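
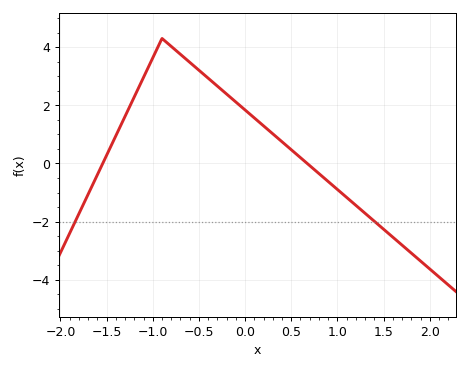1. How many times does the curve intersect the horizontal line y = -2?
2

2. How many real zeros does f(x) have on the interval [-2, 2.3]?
2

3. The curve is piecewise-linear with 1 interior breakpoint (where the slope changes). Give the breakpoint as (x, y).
(-0.9, 4.3)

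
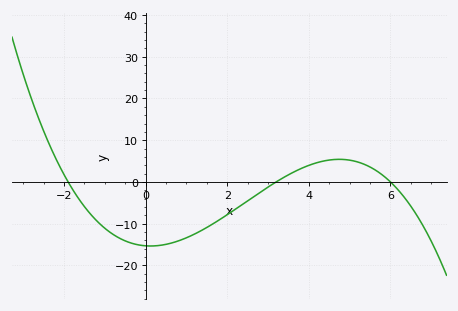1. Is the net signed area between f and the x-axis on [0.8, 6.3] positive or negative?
negative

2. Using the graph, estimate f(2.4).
-5.2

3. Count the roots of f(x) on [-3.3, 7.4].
3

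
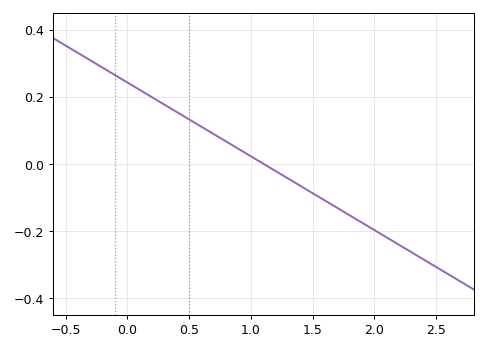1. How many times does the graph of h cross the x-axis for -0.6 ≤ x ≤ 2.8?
1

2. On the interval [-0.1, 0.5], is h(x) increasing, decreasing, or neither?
decreasing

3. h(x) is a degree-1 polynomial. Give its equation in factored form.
y = -0.22(x - 1.1)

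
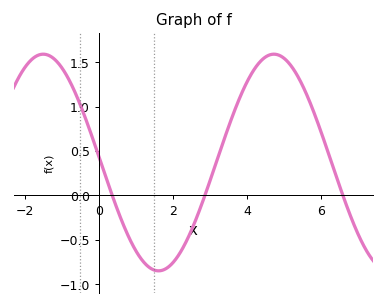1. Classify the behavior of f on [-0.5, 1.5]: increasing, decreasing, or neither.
decreasing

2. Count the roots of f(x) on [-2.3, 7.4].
3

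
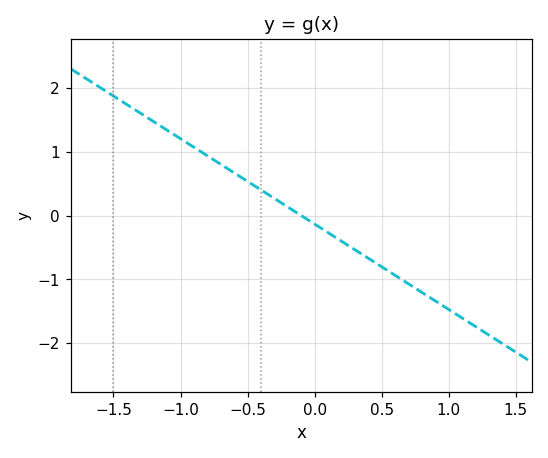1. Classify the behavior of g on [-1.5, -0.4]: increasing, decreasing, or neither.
decreasing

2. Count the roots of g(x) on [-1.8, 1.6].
1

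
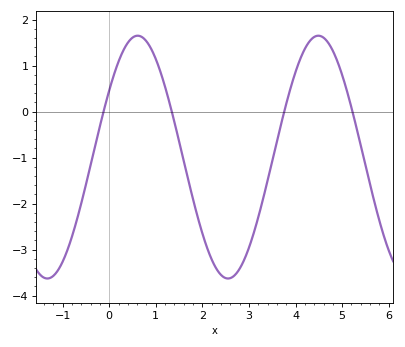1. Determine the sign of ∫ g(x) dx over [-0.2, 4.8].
negative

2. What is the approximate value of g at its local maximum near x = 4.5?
1.6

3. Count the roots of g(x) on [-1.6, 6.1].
4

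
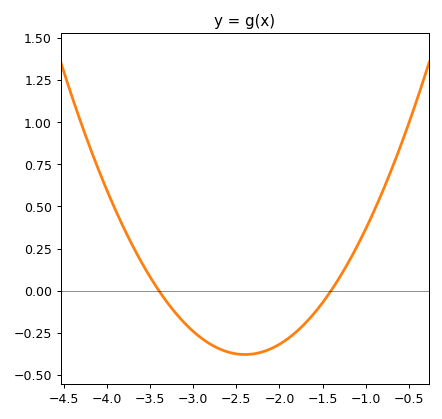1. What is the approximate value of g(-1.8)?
-0.24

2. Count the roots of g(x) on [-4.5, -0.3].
2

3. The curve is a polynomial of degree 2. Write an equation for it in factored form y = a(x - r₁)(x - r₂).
y = 0.38(x + 3.4)(x + 1.4)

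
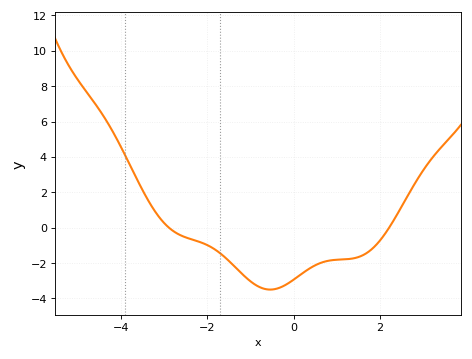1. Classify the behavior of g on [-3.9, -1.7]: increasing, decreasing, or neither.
decreasing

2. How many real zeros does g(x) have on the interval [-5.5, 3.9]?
2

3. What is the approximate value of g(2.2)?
-0.069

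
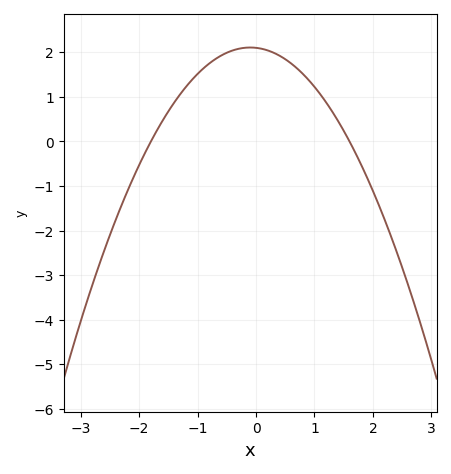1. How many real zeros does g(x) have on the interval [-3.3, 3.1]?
2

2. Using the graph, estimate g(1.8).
-0.526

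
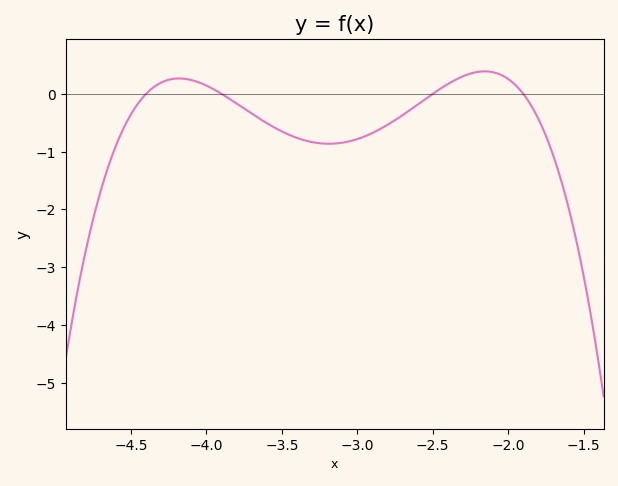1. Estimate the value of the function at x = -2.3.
0.304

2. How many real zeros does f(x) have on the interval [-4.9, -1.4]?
4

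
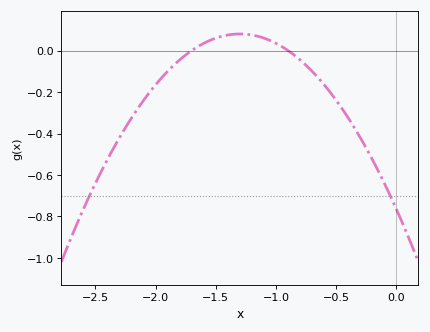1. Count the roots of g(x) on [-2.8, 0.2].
2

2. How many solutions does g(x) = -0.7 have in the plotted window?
2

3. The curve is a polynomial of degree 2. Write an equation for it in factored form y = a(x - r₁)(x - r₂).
y = -0.5(x + 1.7)(x + 0.9)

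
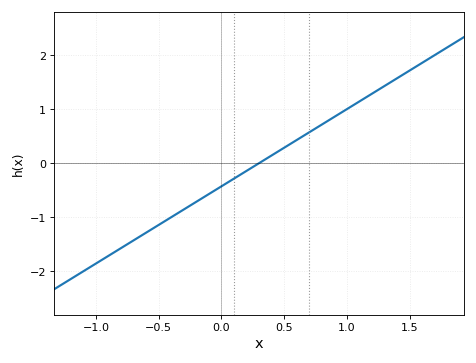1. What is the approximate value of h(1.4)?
1.6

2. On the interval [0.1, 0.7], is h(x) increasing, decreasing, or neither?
increasing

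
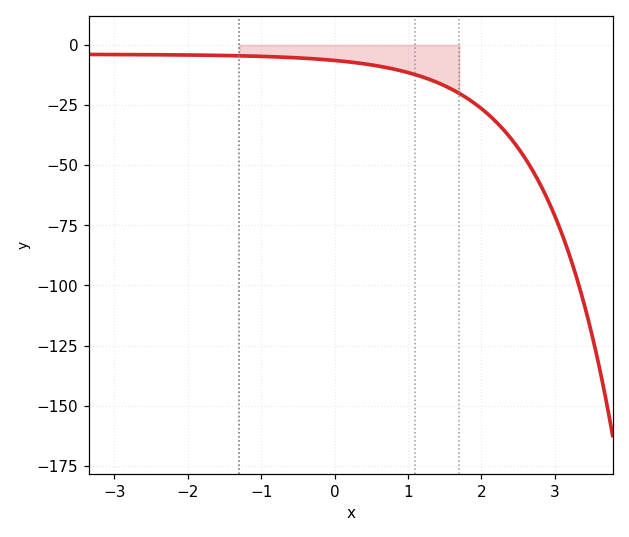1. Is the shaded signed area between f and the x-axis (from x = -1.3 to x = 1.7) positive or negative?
negative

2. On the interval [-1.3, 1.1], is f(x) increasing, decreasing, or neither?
decreasing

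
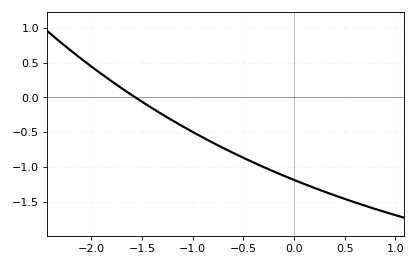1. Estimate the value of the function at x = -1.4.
-0.153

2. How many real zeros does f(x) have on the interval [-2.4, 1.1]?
1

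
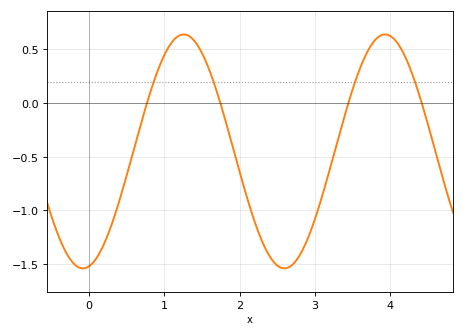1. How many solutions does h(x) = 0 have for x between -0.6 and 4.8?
4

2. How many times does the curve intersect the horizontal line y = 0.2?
4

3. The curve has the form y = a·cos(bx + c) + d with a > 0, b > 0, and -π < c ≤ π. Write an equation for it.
y = 1.09cos(2.35x - 2.95) - 0.45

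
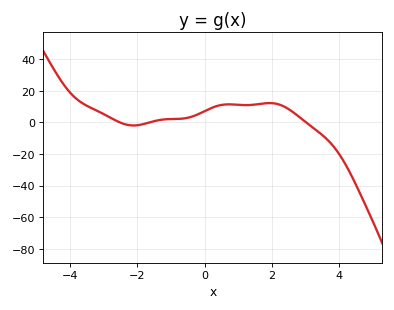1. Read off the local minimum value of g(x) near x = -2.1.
-1.96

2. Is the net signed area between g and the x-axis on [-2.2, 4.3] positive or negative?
positive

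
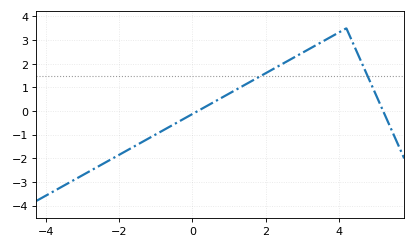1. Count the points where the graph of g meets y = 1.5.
2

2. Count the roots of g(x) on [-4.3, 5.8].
2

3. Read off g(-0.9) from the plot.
-0.901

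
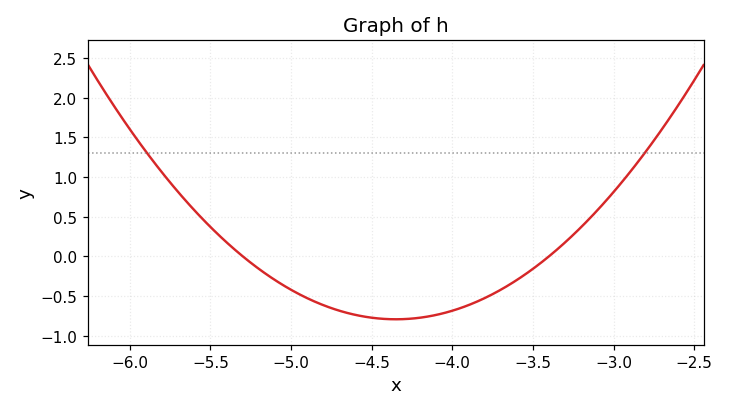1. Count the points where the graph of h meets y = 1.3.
2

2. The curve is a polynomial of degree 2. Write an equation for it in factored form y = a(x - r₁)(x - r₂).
y = 0.88(x + 5.3)(x + 3.4)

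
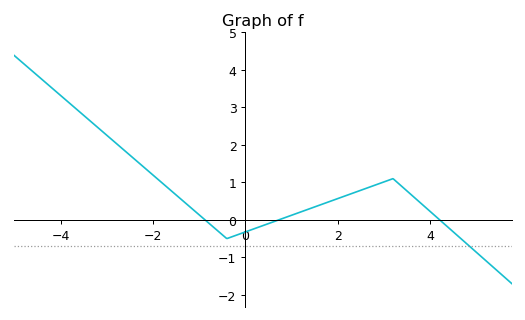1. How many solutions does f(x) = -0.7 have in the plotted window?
1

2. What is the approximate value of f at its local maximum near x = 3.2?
1.1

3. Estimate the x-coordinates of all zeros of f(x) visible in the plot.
-0.8, 0.8, 4.2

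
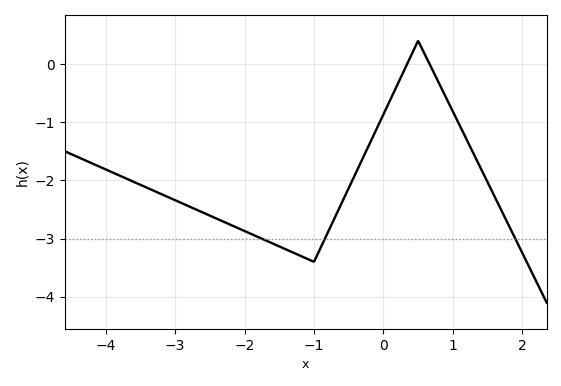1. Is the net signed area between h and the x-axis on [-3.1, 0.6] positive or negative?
negative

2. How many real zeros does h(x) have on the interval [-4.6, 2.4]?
2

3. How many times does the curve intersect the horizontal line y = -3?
3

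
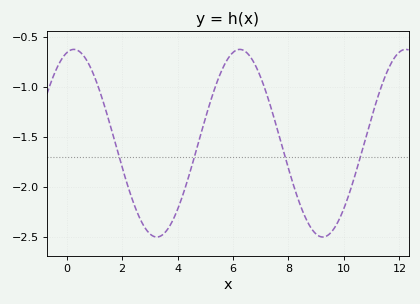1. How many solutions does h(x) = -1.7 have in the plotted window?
4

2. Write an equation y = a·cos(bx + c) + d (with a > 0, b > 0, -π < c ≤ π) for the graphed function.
y = 0.94cos(1.05x - 0.272) - 1.56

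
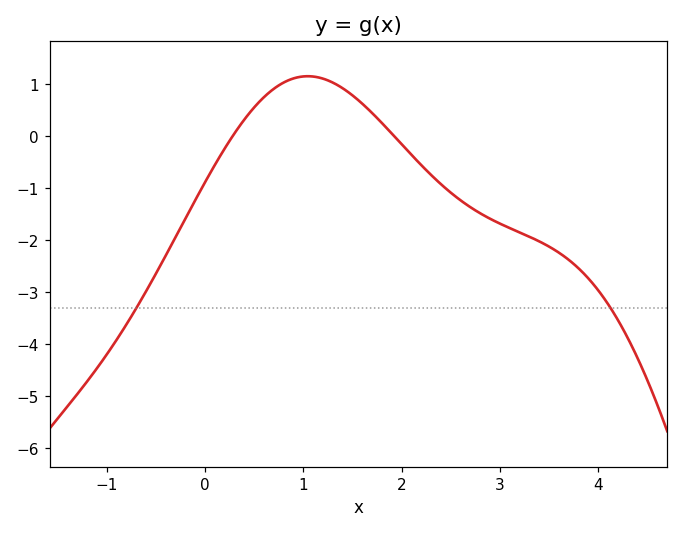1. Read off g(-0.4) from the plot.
-2.3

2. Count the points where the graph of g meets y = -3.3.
2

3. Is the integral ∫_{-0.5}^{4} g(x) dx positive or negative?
negative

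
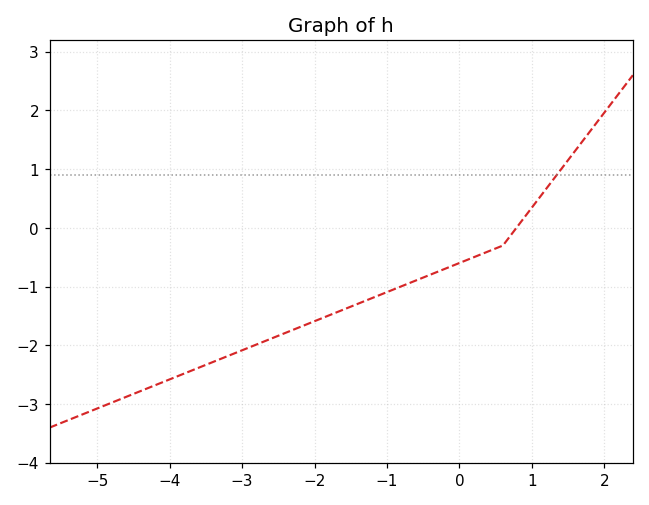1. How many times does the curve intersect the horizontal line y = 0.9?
1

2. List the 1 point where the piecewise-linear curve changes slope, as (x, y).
(0.6, -0.3)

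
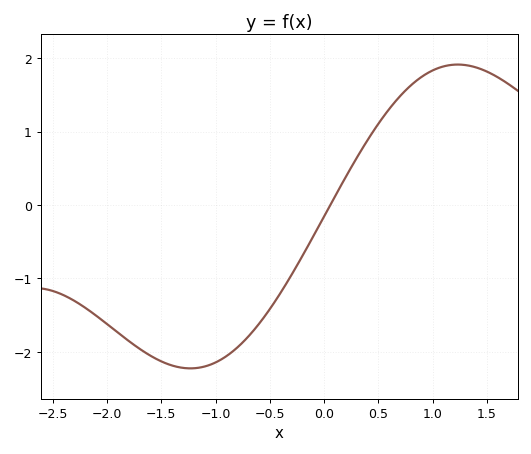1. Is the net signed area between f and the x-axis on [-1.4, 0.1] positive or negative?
negative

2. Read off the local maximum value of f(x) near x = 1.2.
1.91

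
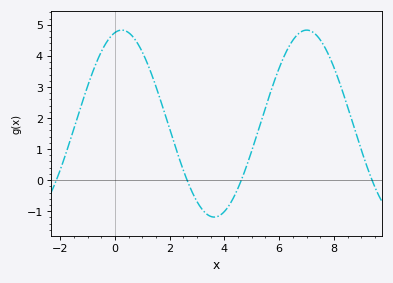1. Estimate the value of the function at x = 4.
-1.01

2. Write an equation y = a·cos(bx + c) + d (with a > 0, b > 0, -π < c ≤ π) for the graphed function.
y = 3.01cos(0.93x - 0.232) + 1.82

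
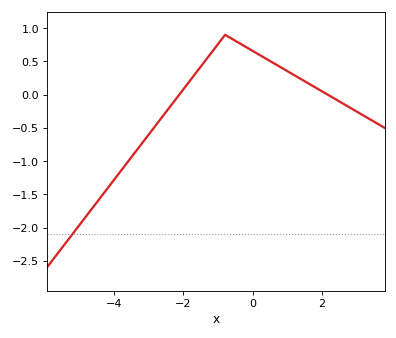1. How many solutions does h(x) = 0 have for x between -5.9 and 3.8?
2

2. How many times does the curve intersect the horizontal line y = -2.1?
1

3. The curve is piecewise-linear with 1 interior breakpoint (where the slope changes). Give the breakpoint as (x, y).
(-0.8, 0.9)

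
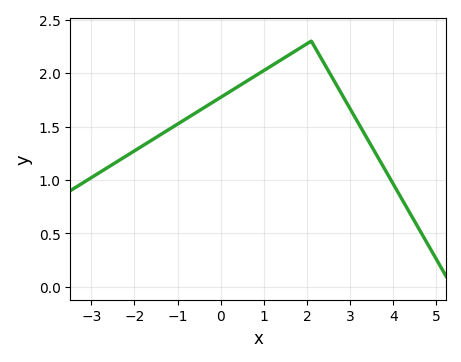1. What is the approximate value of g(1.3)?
2.1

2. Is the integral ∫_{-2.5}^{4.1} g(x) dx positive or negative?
positive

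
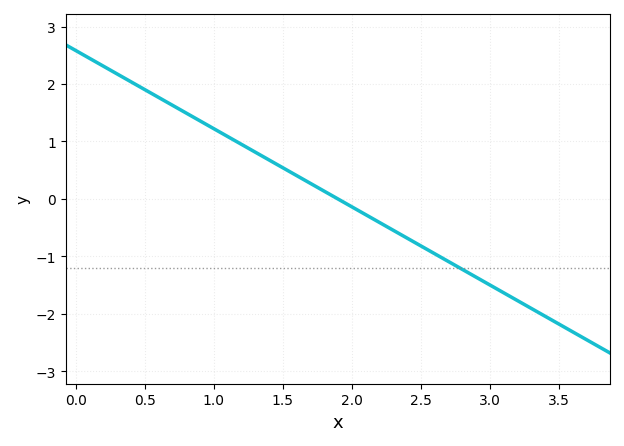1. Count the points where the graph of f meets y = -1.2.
1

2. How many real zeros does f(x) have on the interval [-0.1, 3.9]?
1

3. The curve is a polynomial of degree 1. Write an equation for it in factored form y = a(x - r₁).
y = -1.36(x - 1.9)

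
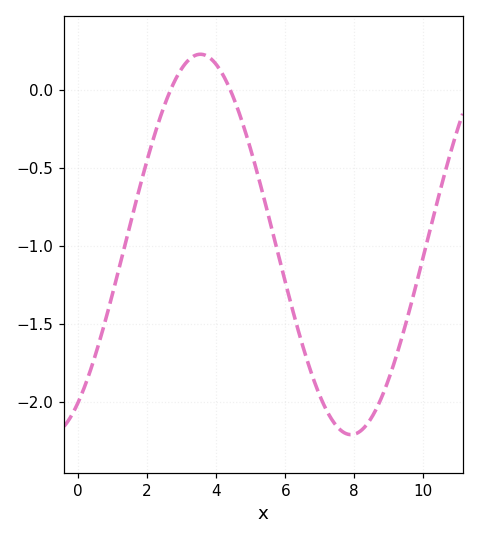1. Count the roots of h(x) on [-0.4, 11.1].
2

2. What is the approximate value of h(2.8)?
0.05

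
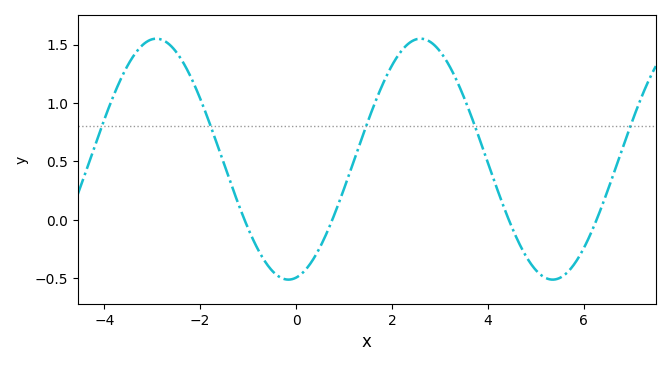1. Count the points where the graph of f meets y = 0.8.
5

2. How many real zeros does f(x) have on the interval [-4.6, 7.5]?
4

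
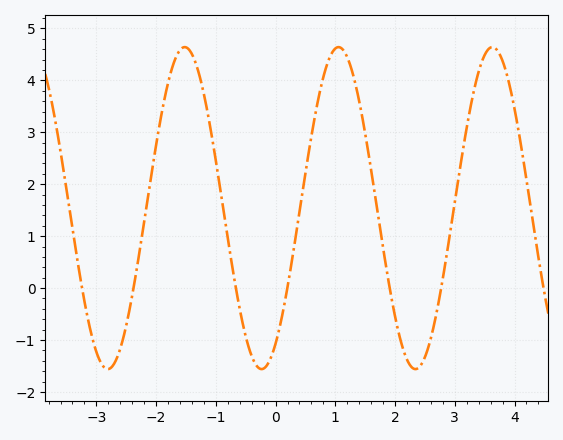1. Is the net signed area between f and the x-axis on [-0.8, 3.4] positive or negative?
positive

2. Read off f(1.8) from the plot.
0.8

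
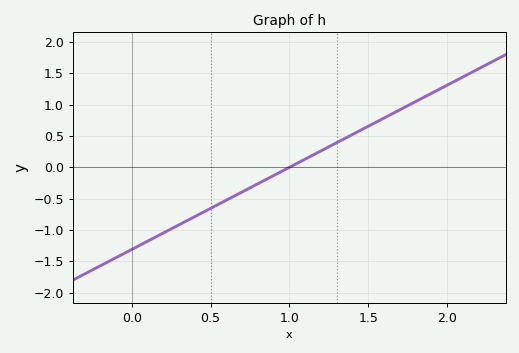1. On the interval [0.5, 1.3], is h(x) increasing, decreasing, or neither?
increasing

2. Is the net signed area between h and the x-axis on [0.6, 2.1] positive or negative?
positive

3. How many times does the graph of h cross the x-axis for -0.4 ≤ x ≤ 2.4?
1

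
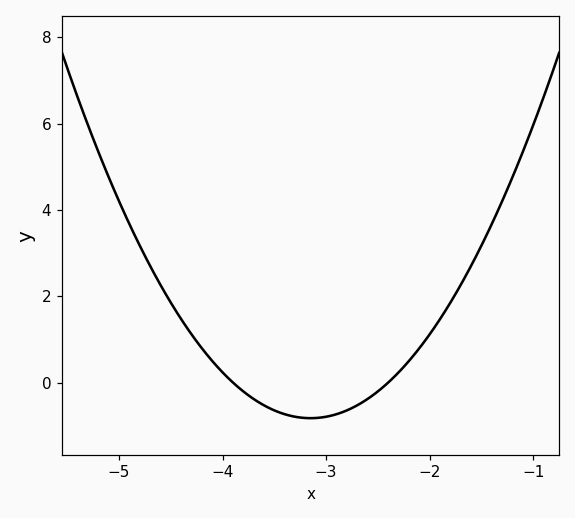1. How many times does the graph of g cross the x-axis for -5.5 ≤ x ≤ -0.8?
2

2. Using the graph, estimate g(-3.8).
-0.206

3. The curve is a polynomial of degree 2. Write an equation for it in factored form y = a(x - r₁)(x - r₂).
y = 1.47(x + 3.9)(x + 2.4)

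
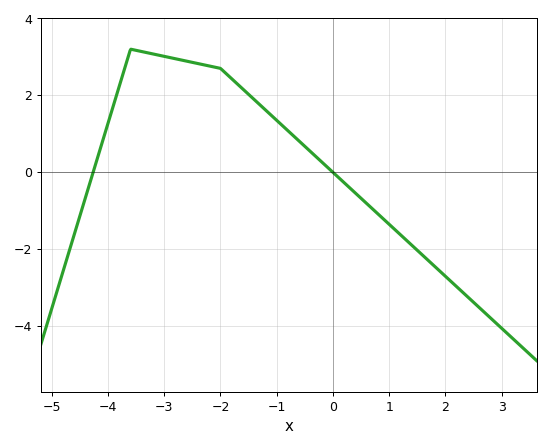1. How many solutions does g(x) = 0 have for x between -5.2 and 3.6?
2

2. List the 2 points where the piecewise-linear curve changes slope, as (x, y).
(-3.6, 3.2); (-2, 2.7)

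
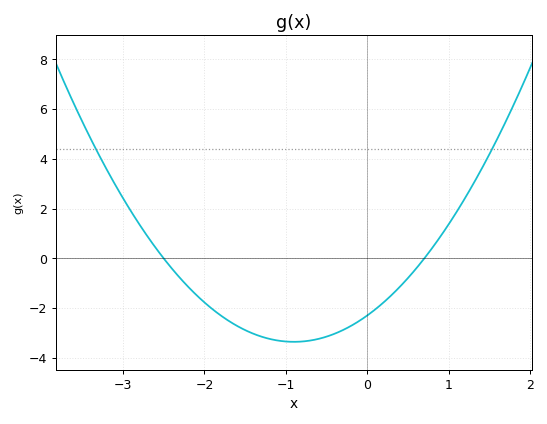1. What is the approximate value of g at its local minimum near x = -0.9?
-3.4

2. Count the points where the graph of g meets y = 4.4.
2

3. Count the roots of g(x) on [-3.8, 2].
2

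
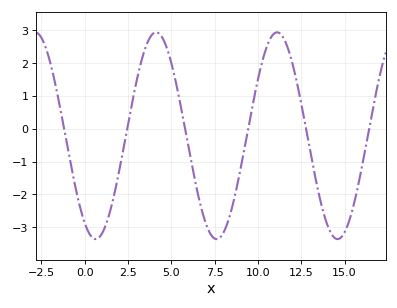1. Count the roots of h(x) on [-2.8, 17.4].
6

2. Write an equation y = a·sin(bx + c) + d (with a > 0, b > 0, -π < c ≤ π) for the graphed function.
y = 3.15sin(0.9x - 2.1) - 0.21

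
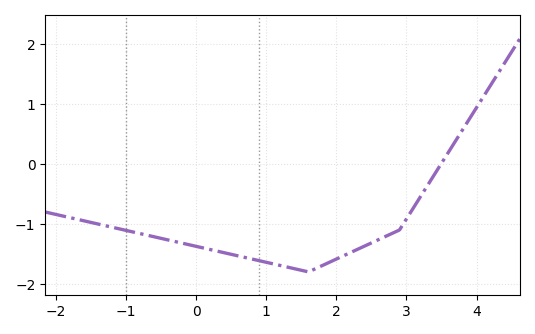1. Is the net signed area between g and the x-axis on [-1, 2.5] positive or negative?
negative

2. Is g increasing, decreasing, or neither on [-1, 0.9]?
decreasing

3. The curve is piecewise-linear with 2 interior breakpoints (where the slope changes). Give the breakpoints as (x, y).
(1.6, -1.8); (2.9, -1.1)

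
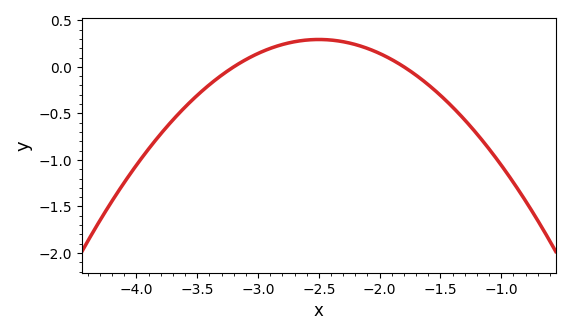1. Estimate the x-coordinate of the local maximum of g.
-2.5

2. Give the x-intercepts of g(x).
-3.2, -1.8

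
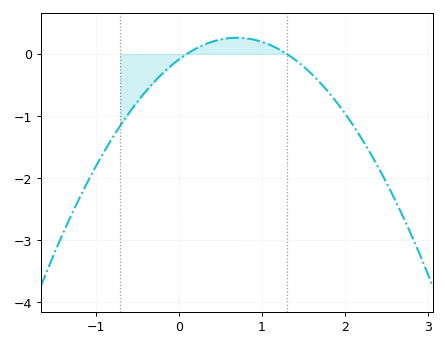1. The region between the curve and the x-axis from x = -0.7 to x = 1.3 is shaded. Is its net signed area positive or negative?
negative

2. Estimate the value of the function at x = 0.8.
0.3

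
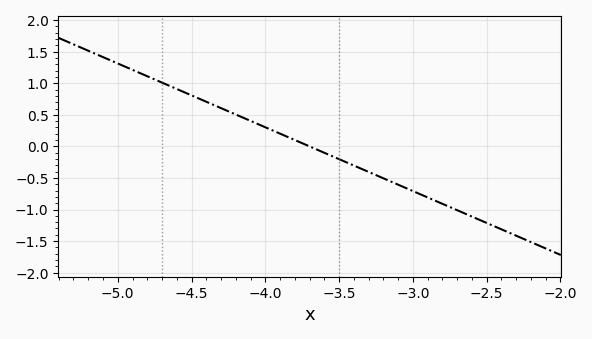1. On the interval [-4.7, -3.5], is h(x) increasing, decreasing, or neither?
decreasing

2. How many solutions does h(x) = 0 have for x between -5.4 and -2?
1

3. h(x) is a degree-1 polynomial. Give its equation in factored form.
y = -1.01(x + 3.7)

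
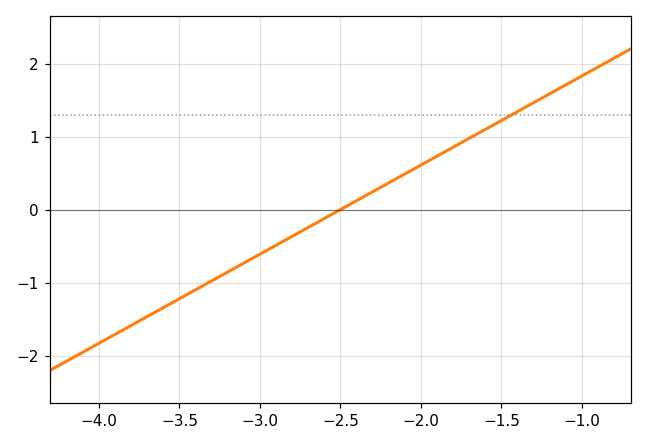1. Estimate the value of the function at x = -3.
-0.61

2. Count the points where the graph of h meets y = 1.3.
1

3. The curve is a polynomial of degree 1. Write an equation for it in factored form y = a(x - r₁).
y = 1.22(x + 2.5)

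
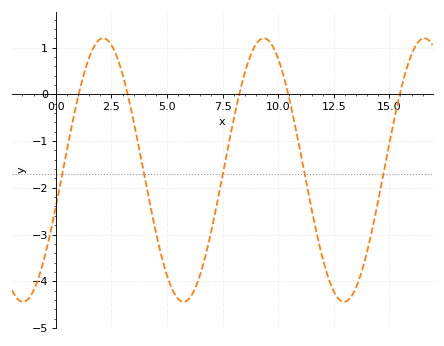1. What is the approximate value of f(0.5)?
-1.19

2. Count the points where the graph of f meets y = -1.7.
5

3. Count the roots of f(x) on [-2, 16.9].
5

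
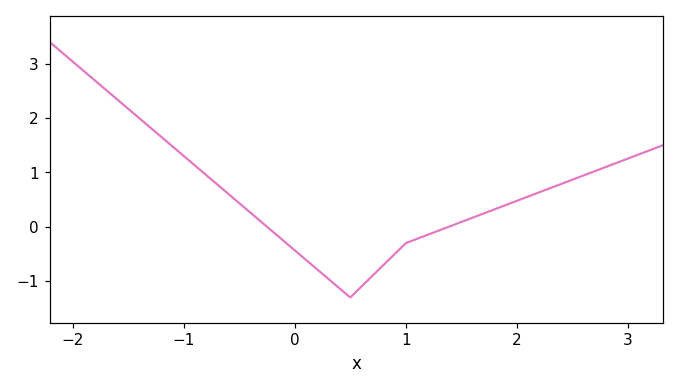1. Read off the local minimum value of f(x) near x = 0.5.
-1.3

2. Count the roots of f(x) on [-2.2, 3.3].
2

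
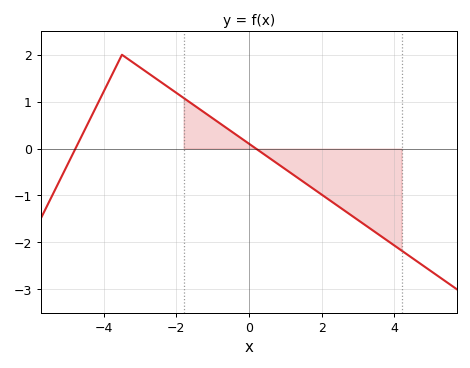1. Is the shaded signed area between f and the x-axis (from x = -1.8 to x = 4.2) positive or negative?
negative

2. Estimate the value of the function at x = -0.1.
0.2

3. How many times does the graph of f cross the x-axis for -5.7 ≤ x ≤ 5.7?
2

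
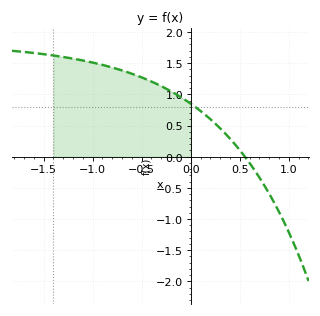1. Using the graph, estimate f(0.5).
0.1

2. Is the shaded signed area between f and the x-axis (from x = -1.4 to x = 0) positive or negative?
positive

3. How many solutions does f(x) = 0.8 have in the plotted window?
1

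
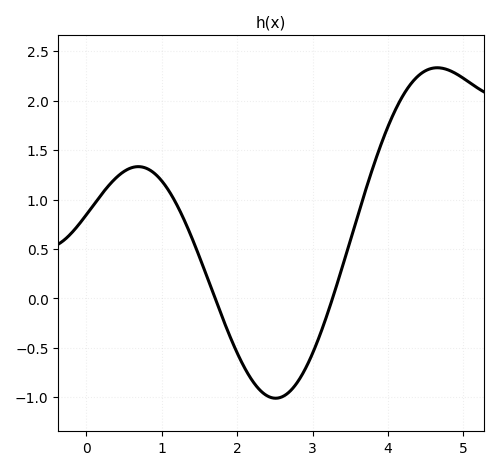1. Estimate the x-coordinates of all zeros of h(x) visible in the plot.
1.71, 3.26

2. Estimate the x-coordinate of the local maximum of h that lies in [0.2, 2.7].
0.691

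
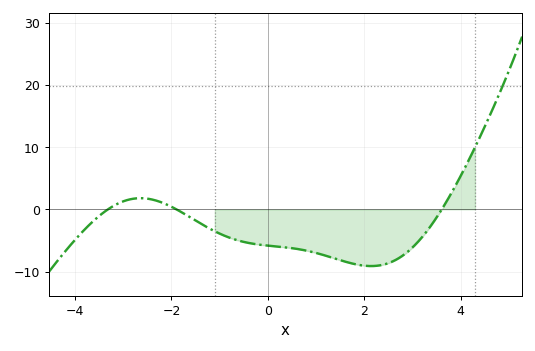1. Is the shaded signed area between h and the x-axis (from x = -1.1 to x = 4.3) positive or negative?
negative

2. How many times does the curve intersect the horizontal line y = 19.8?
1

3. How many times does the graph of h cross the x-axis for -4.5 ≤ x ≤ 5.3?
3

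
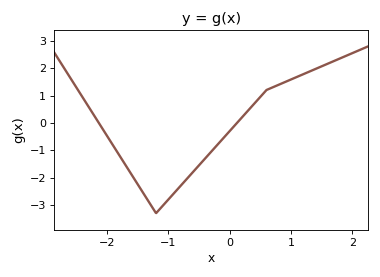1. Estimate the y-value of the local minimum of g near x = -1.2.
-3.3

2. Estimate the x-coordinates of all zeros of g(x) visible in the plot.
-2.1, 0.1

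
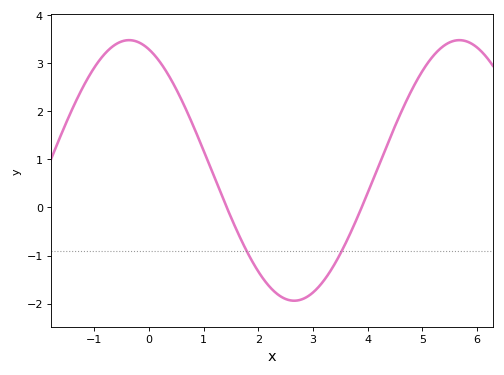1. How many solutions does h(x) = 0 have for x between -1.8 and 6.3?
2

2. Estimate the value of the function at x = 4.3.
1.1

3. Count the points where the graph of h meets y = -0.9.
2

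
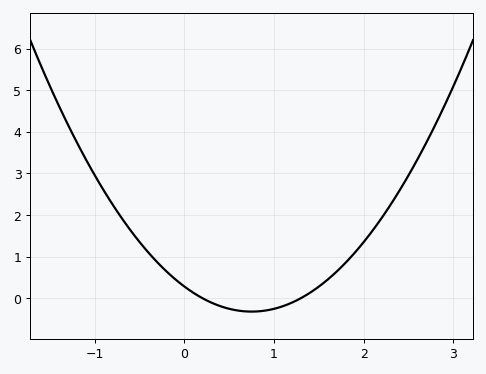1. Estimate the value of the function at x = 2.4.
2.6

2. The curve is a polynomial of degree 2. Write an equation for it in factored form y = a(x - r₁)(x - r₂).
y = 1.07(x - 0.2)(x - 1.3)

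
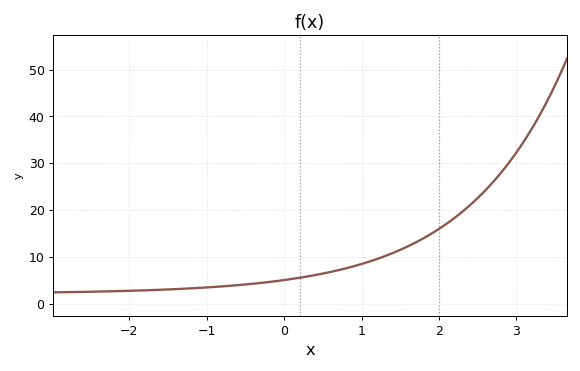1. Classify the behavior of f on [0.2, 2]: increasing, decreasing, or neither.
increasing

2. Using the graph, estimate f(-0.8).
3.79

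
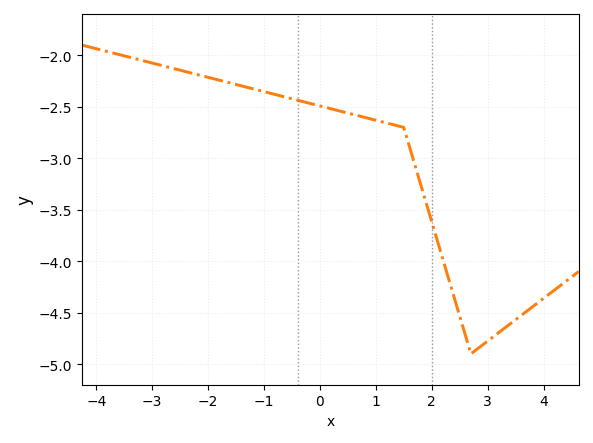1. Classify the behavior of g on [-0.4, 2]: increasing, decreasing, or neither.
decreasing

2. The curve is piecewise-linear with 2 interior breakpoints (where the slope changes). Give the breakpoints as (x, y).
(1.5, -2.7); (2.7, -4.9)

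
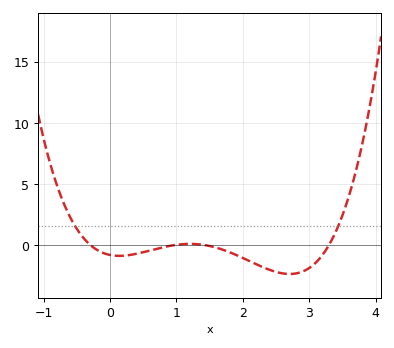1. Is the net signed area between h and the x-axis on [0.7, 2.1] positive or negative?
negative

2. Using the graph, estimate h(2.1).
-1.33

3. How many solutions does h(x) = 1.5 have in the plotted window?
2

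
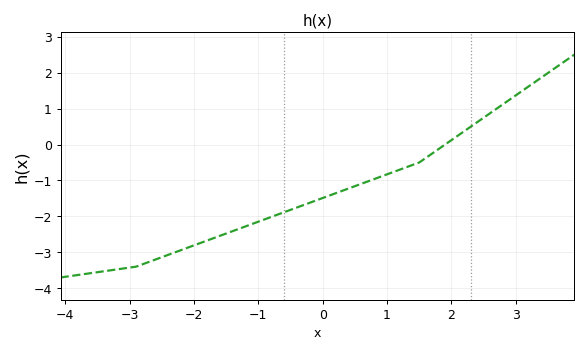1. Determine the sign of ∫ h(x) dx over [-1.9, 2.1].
negative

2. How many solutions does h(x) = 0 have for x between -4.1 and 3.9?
1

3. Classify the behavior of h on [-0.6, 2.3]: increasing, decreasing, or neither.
increasing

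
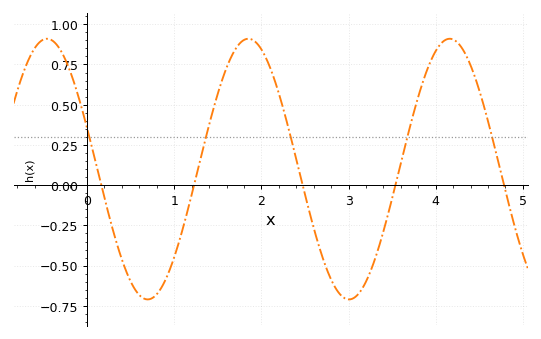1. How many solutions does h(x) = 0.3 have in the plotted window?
5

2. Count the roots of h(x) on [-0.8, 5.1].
5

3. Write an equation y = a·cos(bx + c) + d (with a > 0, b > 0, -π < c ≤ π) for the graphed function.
y = 0.81cos(2.72x + 1.25) + 0.1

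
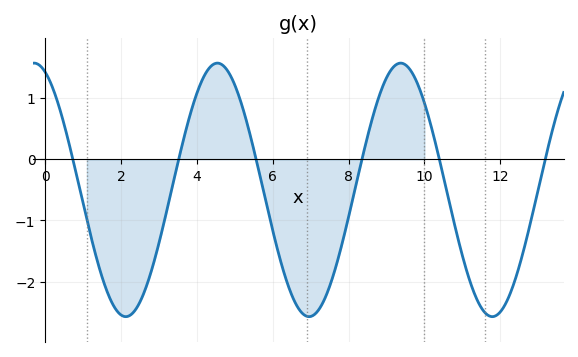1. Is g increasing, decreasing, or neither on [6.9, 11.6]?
neither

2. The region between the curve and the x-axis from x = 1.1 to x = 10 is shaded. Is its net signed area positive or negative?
negative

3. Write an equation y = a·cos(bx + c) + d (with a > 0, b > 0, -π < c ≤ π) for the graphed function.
y = 2.07cos(1.3x + 0.38) - 0.5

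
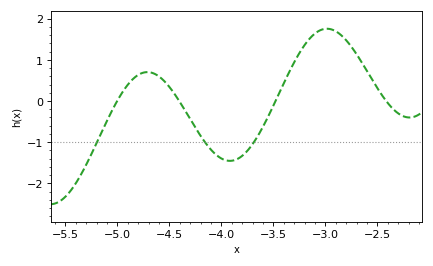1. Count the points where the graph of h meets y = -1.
3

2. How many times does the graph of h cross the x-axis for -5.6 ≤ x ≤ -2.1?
4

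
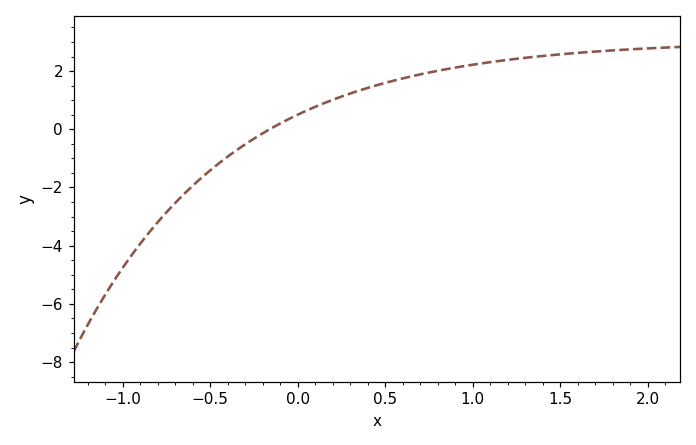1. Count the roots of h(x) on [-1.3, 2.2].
1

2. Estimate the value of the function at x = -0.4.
-0.941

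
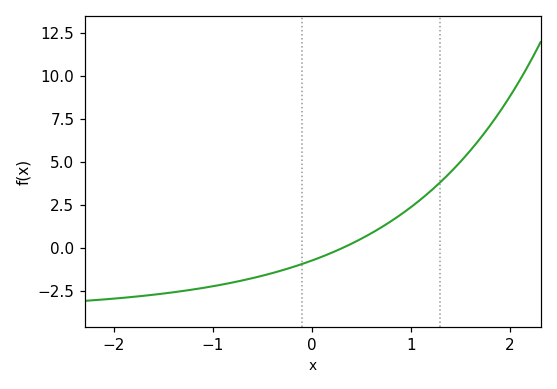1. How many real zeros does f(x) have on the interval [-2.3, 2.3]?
1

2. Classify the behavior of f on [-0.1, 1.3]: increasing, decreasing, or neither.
increasing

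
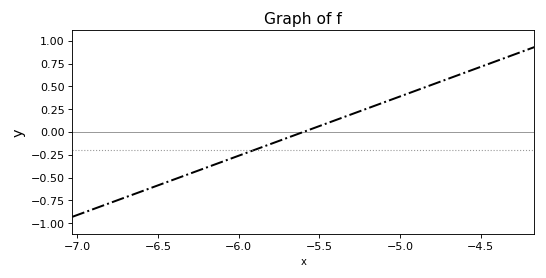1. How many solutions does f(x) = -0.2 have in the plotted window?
1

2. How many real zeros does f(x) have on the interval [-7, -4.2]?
1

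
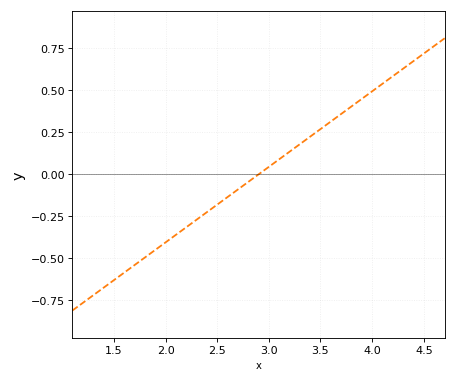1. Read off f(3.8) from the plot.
0.4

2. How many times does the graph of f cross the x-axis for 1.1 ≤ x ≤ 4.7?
1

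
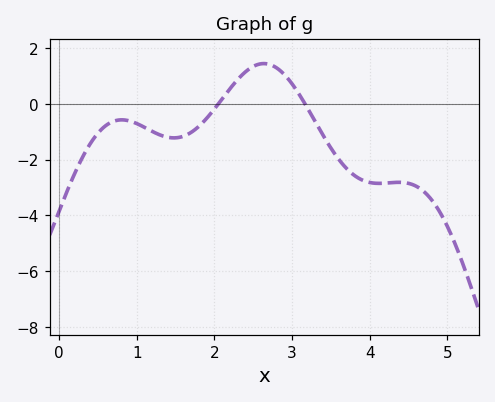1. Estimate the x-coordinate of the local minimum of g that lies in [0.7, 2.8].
1.48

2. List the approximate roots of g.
2.05, 3.17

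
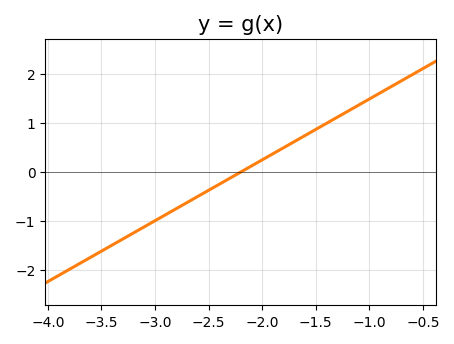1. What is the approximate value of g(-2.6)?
-0.496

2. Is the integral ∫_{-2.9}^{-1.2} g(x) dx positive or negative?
positive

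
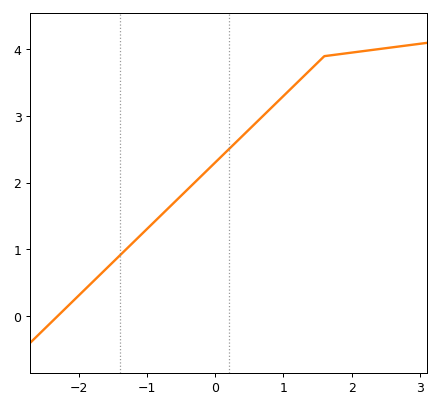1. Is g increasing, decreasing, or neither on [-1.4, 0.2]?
increasing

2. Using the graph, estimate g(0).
2.3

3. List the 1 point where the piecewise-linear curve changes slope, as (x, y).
(1.6, 3.9)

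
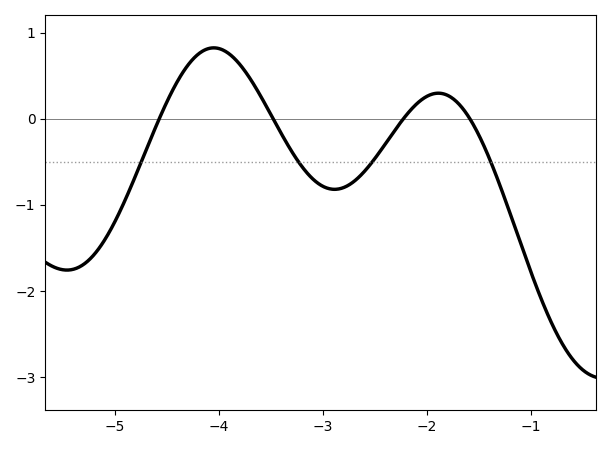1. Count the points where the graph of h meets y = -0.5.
4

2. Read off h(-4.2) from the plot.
0.7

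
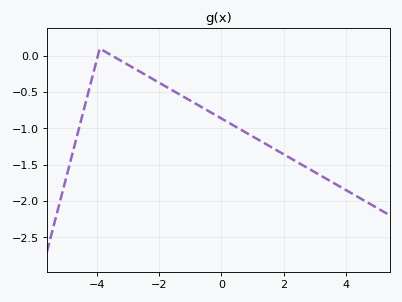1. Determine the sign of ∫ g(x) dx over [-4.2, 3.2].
negative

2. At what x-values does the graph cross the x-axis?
-3.96, -3.5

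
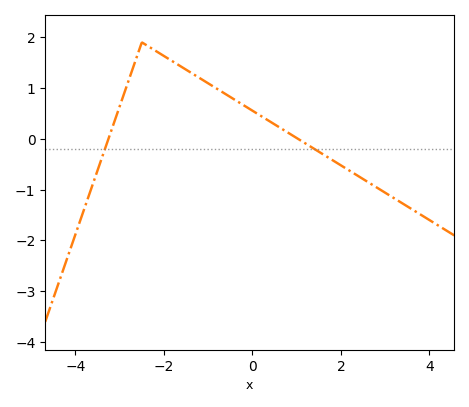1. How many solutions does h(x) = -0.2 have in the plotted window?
2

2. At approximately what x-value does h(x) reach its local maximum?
-2.5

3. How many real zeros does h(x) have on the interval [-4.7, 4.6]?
2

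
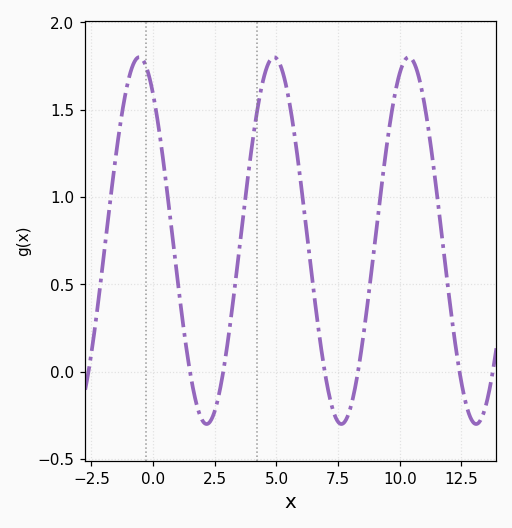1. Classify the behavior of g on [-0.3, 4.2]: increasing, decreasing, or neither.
neither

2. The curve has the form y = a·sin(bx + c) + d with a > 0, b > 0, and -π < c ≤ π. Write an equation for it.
y = 1.05sin(1.1x + 2.2) + 0.75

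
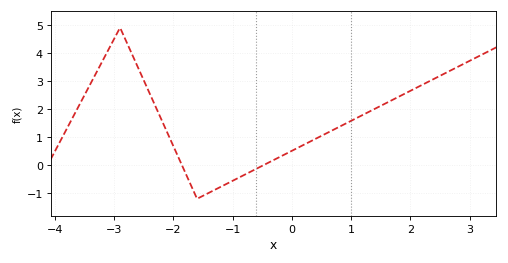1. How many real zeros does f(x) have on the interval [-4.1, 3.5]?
2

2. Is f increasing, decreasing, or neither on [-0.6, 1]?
increasing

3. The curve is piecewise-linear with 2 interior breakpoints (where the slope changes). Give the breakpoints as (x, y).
(-2.9, 4.9); (-1.6, -1.2)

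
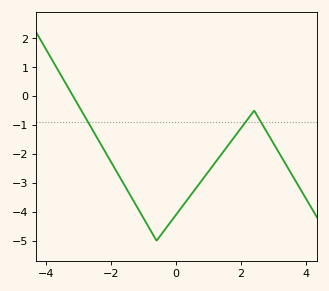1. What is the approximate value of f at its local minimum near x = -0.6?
-5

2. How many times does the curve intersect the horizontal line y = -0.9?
3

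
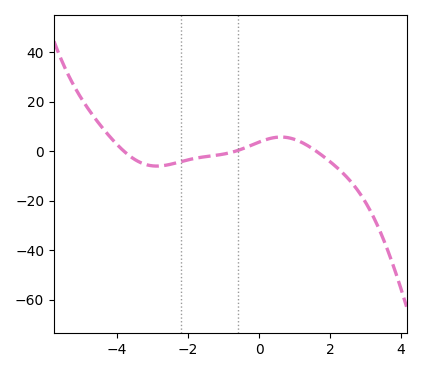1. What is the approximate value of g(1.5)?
2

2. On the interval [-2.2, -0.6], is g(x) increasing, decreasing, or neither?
increasing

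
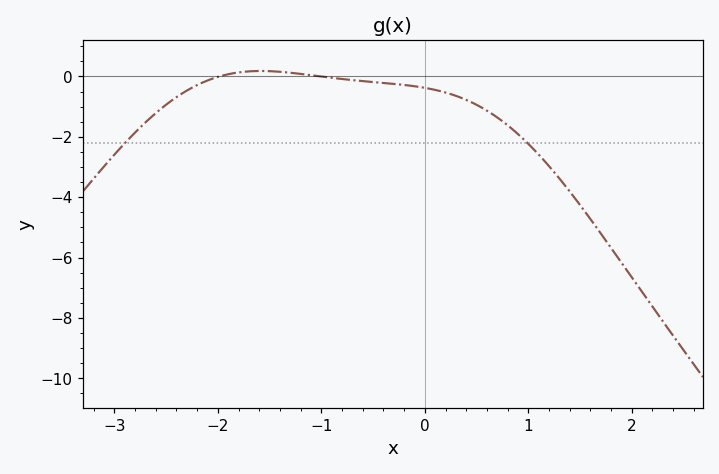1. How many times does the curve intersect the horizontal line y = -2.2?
2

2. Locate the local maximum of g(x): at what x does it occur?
-1.58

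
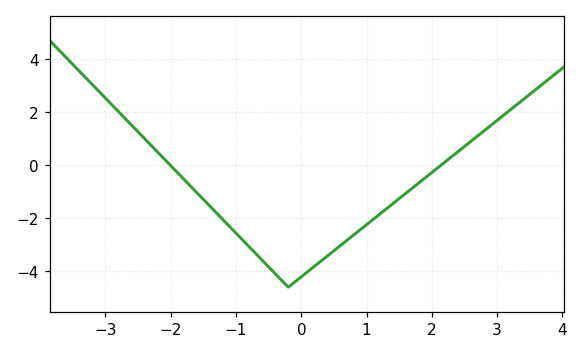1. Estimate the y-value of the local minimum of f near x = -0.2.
-4.6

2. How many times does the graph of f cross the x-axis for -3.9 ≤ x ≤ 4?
2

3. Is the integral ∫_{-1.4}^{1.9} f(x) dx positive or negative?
negative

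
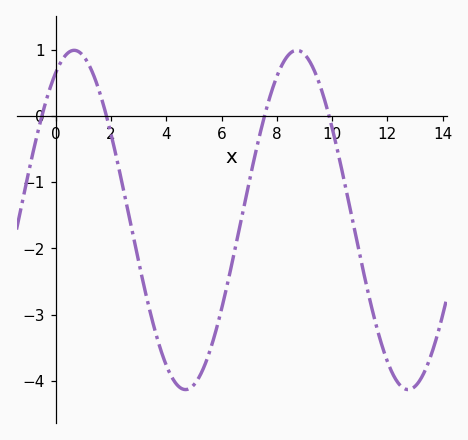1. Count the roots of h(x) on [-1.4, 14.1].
4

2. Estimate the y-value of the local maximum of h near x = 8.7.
0.99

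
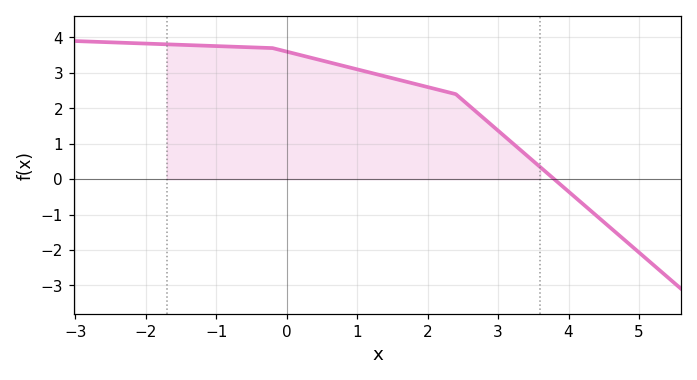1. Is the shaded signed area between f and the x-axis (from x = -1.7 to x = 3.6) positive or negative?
positive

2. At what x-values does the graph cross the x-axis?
3.8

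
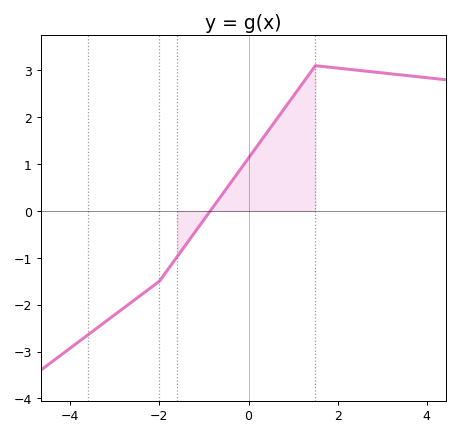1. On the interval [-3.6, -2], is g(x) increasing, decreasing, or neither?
increasing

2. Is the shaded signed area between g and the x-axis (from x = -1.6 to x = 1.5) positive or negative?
positive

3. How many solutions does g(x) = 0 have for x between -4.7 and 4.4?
1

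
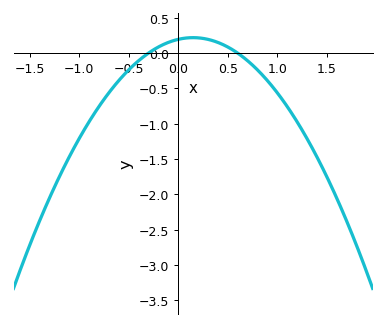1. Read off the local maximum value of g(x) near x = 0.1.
0.219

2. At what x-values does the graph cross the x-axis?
-0.3, 0.6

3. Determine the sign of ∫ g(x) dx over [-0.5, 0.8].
positive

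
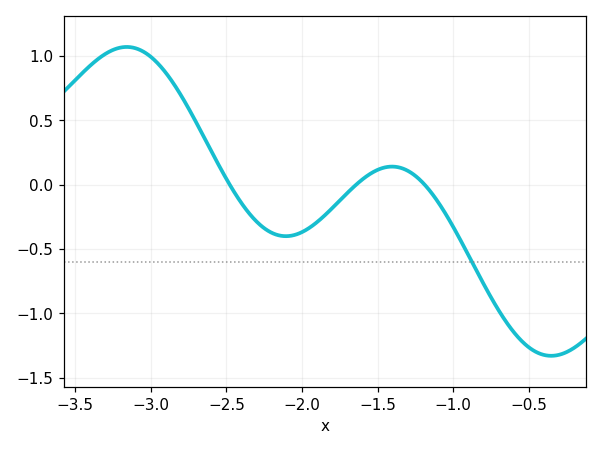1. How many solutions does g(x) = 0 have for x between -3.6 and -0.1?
3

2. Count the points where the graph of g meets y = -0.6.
1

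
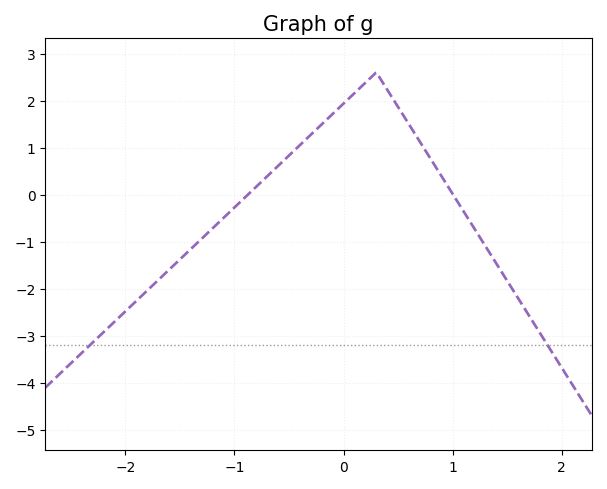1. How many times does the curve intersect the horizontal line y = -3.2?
2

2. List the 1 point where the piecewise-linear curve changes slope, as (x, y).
(0.3, 2.6)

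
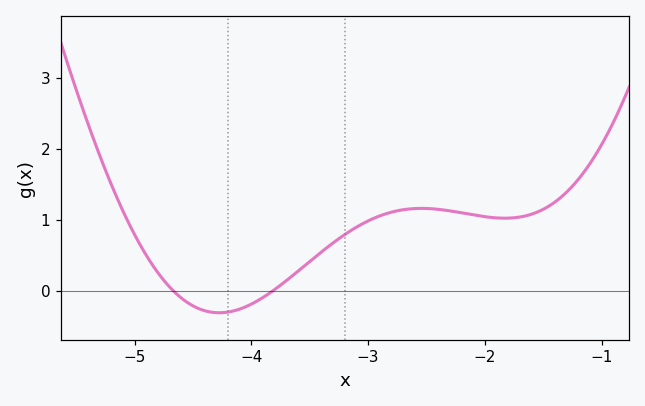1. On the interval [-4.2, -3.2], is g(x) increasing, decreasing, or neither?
increasing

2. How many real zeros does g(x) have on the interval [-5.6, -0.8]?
2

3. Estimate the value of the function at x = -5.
0.788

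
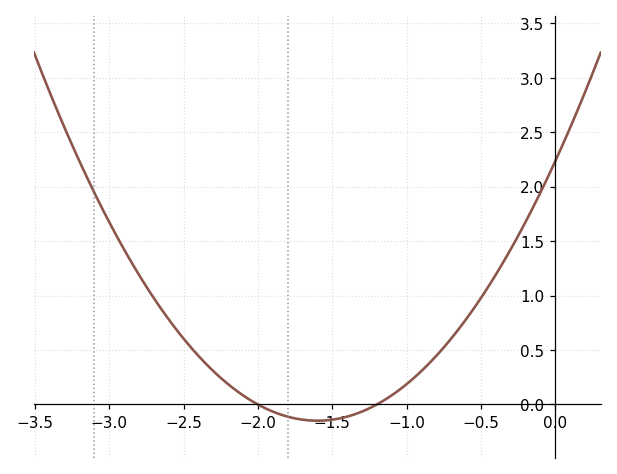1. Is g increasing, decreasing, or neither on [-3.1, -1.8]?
decreasing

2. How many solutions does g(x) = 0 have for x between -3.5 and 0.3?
2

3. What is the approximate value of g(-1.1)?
0.1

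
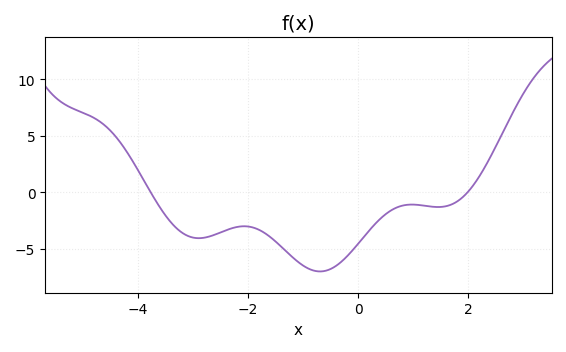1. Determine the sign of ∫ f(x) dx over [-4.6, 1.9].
negative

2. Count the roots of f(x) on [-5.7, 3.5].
2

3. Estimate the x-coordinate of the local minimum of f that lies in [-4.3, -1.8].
-2.89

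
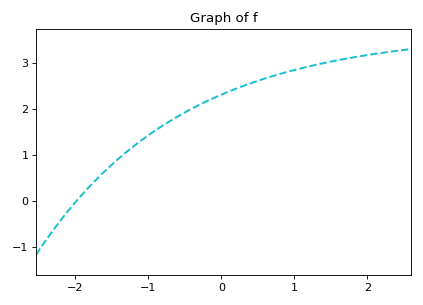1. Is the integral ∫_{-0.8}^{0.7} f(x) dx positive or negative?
positive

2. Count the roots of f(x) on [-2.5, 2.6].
1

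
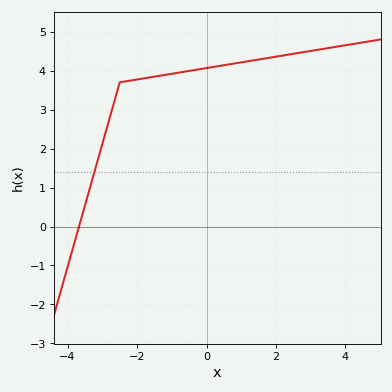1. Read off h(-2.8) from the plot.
2.8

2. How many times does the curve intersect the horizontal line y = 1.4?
1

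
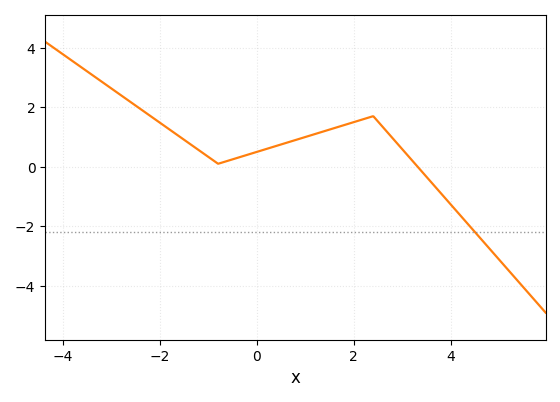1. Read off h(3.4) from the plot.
-0.2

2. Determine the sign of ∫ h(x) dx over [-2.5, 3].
positive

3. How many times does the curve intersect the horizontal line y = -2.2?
1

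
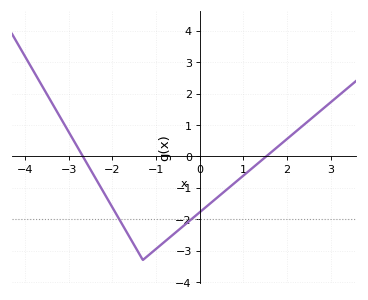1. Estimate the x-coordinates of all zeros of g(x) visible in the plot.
-2.67, 1.53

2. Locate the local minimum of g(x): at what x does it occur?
-1.3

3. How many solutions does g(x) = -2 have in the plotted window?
2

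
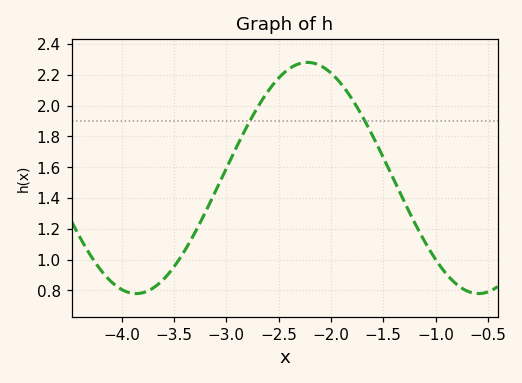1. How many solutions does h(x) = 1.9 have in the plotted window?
2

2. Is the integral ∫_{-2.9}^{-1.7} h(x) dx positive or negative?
positive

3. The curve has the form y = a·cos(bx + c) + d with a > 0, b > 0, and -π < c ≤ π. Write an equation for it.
y = 0.75cos(1.92x - 2.01) + 1.53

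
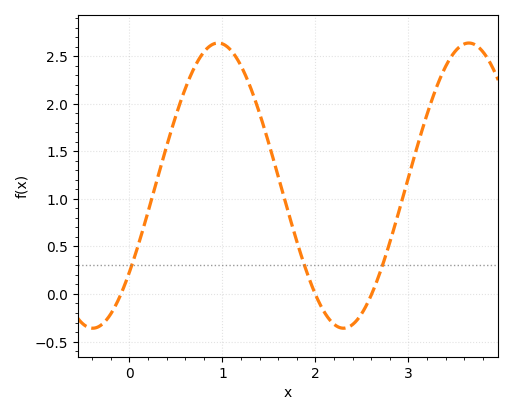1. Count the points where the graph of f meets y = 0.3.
3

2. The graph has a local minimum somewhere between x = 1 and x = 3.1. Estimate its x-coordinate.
2.3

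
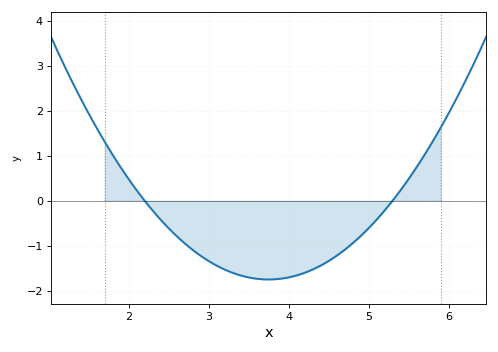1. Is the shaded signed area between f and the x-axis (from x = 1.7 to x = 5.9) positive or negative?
negative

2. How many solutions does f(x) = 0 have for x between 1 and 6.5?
2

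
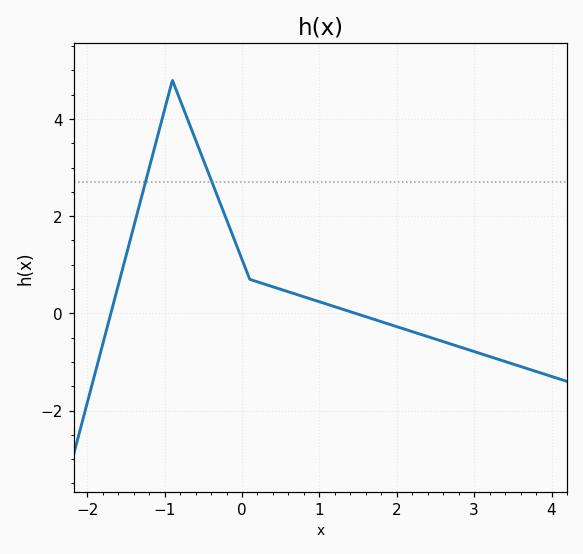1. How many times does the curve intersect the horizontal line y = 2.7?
2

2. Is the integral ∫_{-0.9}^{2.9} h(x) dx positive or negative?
positive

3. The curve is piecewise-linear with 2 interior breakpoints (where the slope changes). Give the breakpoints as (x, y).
(-0.9, 4.8); (0.1, 0.7)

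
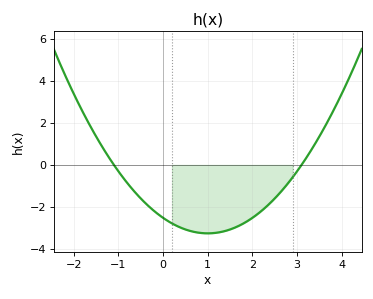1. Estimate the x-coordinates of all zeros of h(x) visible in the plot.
-1.1, 3.1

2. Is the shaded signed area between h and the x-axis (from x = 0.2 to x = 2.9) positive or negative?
negative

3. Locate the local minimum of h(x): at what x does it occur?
1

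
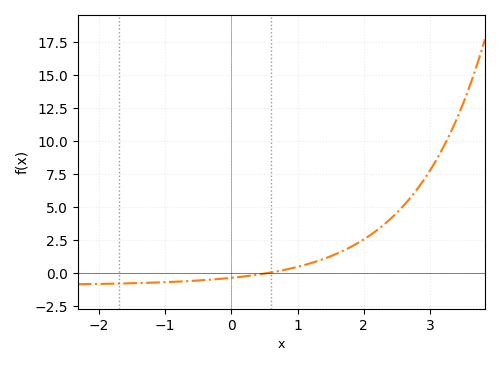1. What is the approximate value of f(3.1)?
8.61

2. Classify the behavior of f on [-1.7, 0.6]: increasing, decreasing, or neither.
increasing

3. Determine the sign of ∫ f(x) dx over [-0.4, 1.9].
positive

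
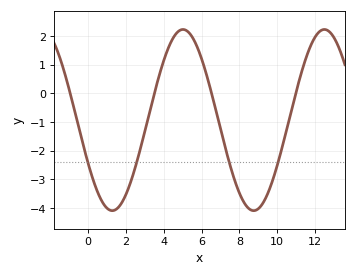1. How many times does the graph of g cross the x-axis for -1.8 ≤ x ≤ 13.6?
4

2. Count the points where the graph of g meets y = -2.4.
4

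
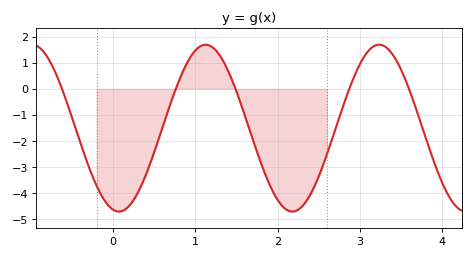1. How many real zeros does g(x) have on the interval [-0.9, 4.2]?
5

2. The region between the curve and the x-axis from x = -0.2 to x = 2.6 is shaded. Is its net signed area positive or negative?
negative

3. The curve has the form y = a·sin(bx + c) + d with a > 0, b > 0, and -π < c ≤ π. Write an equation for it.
y = 3.2sin(3x - 1.8) - 1.51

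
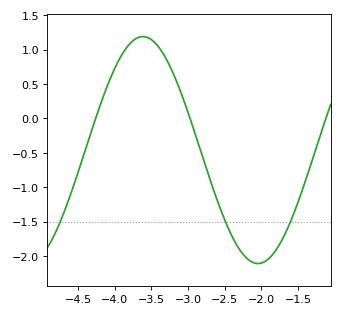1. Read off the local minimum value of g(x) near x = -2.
-2.11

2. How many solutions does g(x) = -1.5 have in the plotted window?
3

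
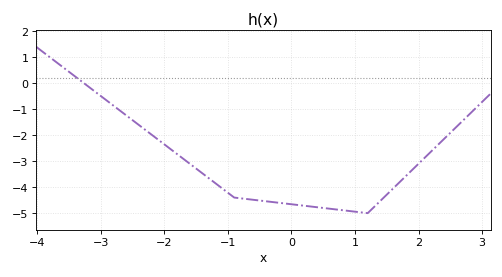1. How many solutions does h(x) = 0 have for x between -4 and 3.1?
1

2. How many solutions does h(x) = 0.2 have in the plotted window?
1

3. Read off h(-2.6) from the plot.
-1.23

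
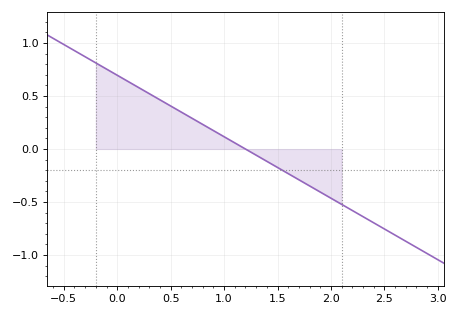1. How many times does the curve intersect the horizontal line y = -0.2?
1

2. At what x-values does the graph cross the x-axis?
1.2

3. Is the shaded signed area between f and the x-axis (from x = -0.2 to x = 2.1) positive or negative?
positive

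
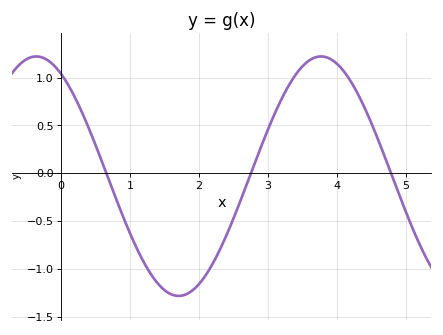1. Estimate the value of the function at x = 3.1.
0.6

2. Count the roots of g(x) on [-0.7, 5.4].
3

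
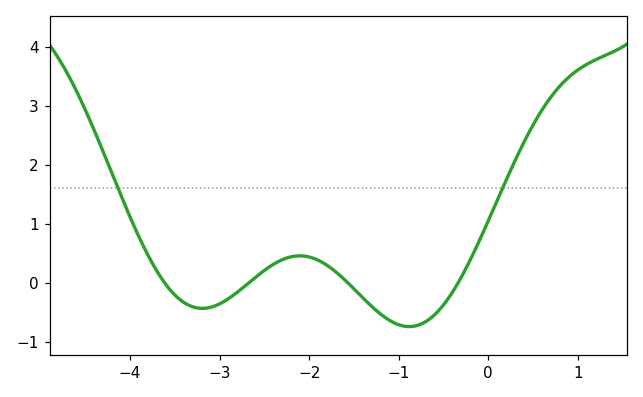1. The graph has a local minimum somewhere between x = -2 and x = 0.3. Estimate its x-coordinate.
-0.9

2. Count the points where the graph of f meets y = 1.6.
2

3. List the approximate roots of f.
-3.6, -2.7, -1.6, -0.3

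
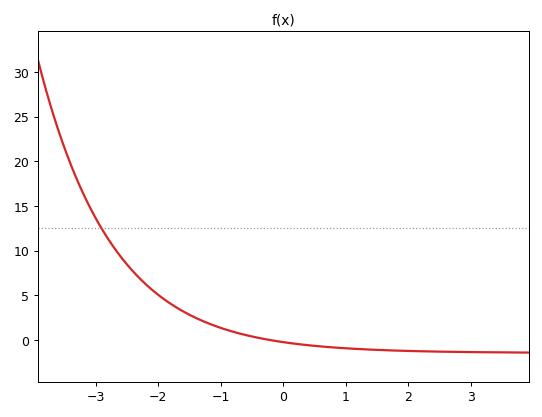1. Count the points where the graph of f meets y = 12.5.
1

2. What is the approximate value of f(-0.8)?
0.929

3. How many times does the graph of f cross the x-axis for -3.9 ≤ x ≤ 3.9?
1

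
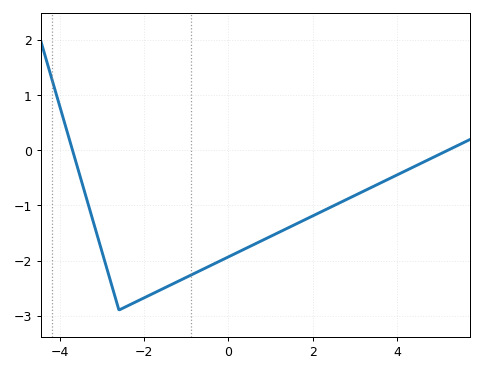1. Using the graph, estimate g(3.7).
-0.559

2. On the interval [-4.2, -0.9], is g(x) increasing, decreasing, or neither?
neither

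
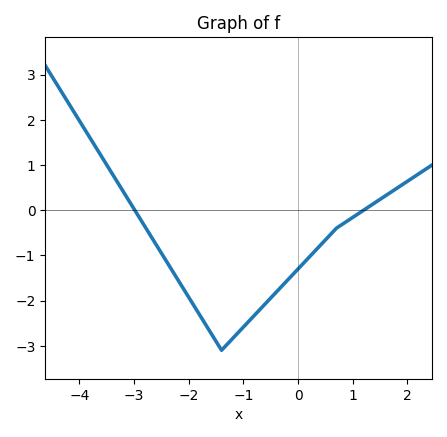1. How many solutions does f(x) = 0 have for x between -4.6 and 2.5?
2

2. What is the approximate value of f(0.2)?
-1.04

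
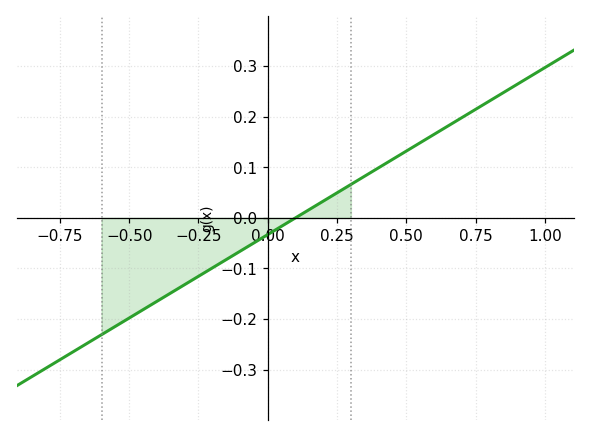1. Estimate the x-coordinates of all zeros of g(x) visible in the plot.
0.1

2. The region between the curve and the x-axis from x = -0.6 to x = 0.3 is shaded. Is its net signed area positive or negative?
negative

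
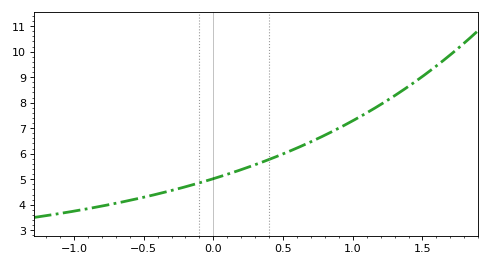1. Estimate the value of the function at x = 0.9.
7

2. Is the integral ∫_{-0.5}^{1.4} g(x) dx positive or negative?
positive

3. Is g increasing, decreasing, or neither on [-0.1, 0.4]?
increasing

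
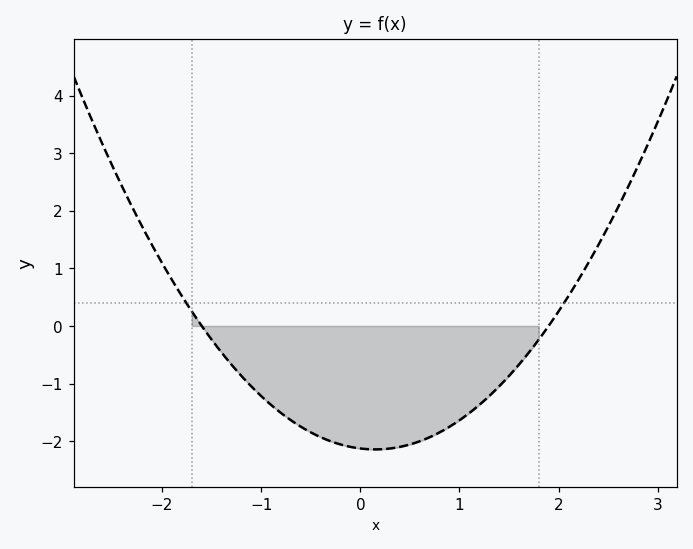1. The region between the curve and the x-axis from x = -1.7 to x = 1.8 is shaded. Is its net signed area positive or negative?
negative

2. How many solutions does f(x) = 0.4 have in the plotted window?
2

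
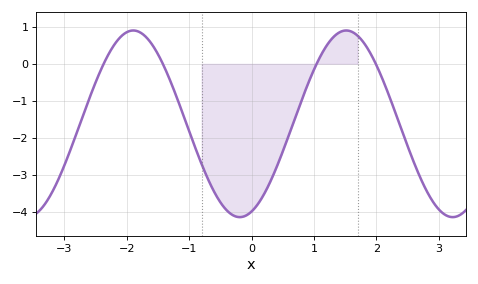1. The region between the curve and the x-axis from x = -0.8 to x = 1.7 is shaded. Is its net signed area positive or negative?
negative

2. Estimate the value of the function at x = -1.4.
-0.083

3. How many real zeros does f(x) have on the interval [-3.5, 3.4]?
4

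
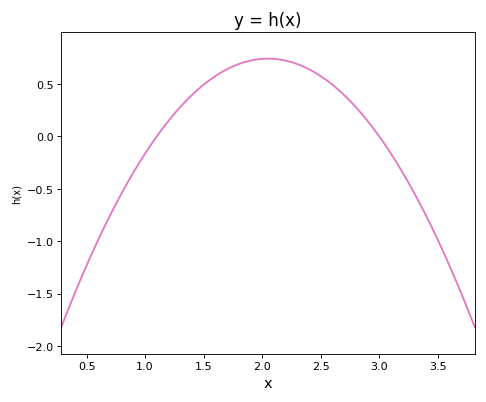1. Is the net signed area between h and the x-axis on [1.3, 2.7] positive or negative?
positive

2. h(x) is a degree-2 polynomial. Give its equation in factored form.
y = -0.82(x - 1.1)(x - 3)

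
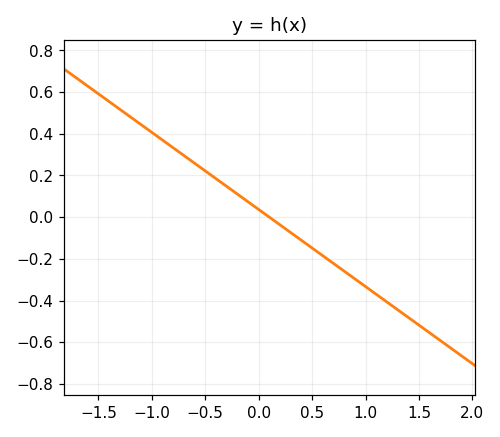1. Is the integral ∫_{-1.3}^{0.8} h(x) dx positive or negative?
positive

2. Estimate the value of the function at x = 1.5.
-0.52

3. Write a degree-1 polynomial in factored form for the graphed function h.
y = -0.37(x - 0.1)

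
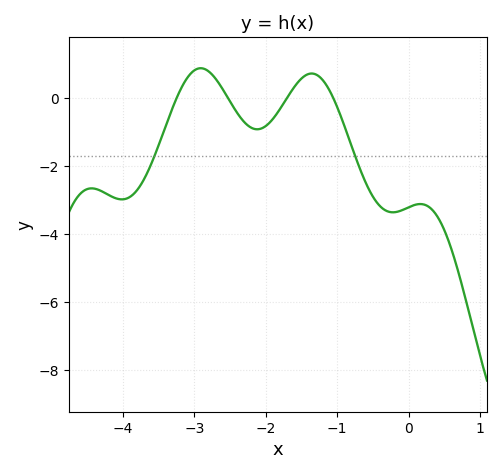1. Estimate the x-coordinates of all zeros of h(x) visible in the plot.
-3.2, -2.5, -1.7, -1.1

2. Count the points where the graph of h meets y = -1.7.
2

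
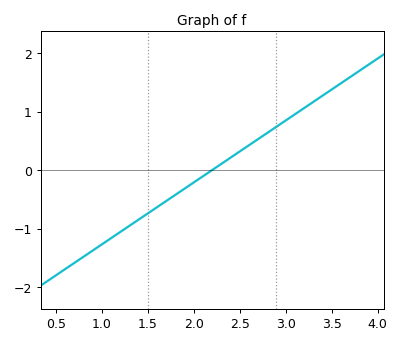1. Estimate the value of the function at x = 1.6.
-0.636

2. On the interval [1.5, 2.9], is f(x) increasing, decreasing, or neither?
increasing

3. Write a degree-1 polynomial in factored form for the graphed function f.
y = 1.06(x - 2.2)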